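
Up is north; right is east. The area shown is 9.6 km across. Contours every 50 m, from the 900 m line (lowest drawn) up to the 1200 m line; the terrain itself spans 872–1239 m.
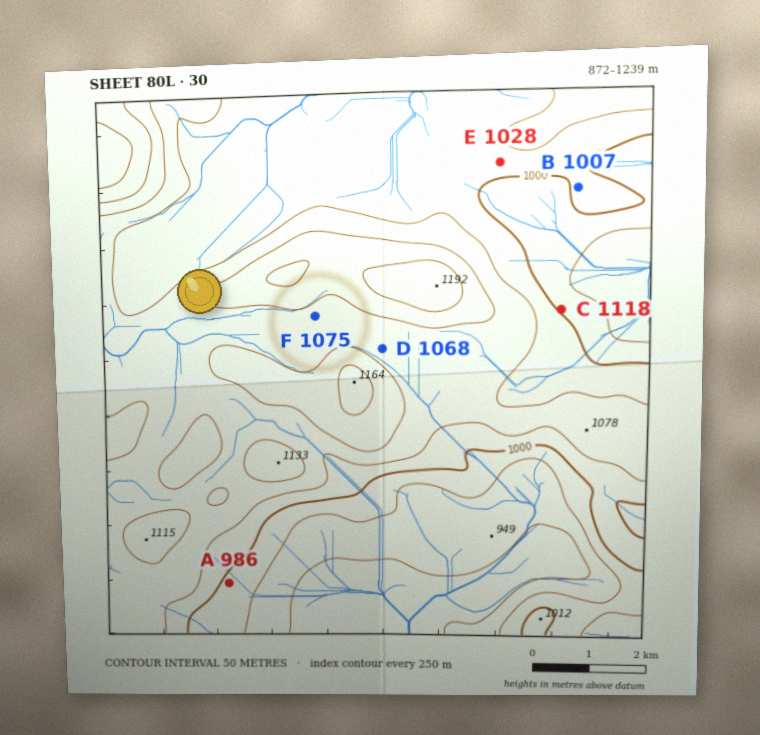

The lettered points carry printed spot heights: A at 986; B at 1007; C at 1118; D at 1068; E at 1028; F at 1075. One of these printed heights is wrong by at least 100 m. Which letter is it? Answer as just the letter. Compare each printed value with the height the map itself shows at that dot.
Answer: C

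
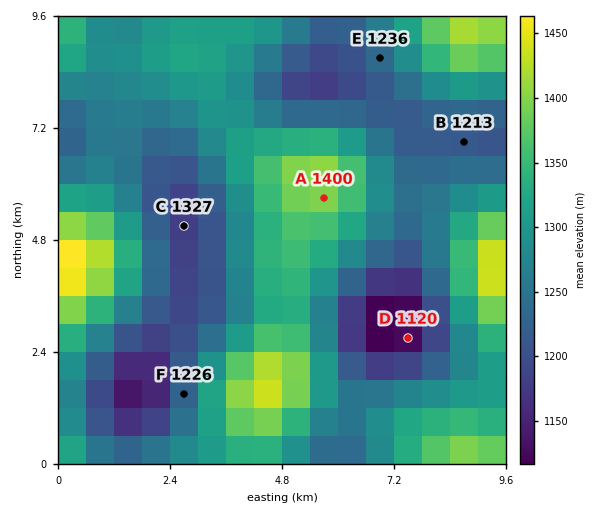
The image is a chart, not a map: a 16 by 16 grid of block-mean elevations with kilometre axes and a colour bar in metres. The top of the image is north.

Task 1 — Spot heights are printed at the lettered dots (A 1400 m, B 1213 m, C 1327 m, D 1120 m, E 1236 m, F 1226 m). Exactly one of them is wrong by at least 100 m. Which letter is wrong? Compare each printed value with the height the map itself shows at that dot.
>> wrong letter C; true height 1177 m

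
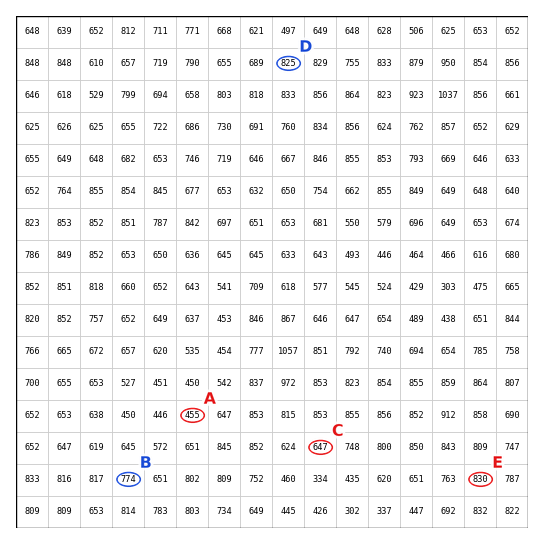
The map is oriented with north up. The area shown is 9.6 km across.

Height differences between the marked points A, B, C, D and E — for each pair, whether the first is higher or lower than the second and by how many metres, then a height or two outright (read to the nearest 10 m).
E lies higher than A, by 370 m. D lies higher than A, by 360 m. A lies lower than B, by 310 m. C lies higher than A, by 190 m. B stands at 770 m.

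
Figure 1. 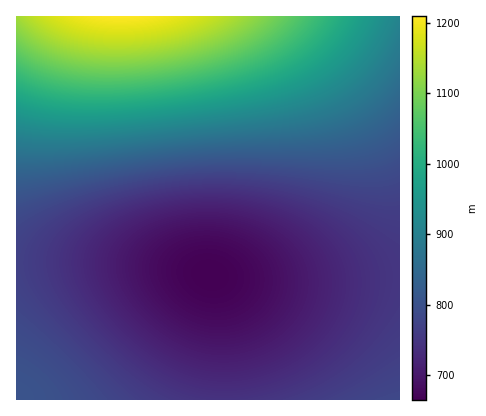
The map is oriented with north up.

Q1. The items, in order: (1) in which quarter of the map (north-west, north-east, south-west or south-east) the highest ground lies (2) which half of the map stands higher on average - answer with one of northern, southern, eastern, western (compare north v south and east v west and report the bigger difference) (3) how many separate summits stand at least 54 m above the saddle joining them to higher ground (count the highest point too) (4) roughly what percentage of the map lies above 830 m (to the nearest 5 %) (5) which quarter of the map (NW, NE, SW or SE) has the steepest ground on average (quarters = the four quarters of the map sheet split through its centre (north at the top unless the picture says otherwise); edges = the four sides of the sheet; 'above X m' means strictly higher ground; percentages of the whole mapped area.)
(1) The highest point lies in the north-west quarter of the map.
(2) Taken as a whole, the northern half is higher than the southern.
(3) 1 summit rises at least 54 m above its surroundings.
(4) About 35 % of the map lies above 830 m.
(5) The north-west quarter is the steepest part of the map.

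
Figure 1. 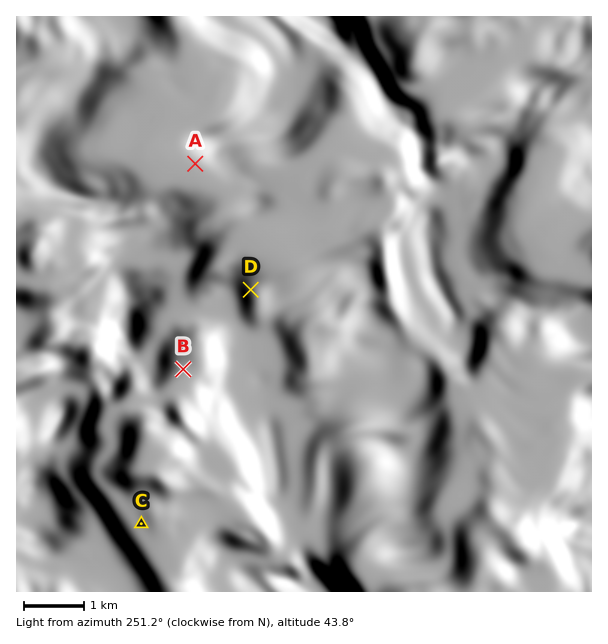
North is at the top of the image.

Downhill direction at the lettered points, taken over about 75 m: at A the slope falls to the SW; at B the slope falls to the SE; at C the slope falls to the NE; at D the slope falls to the E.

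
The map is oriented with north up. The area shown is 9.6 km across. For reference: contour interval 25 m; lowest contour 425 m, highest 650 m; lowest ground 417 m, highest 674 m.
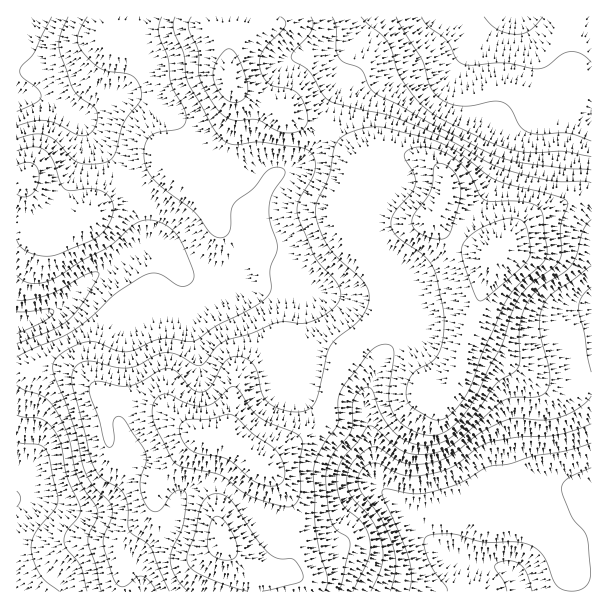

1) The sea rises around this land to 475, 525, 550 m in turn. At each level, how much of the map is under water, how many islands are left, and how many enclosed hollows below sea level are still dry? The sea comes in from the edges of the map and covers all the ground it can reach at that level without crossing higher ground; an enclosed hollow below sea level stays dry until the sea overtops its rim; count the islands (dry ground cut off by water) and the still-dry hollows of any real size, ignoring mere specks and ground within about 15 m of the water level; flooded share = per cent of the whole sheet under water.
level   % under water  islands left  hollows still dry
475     11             0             0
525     29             0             0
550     45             0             0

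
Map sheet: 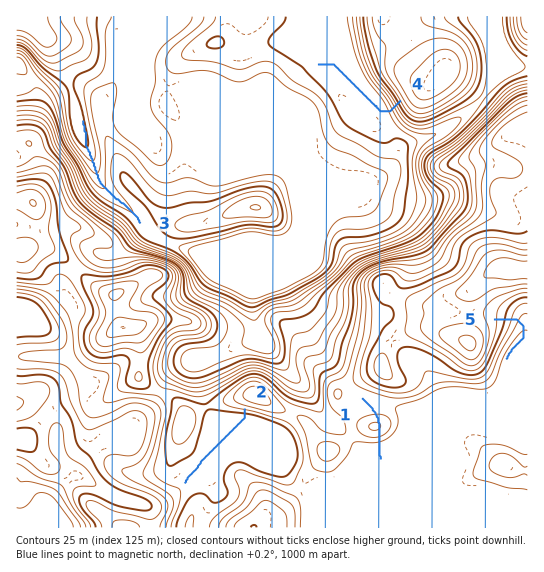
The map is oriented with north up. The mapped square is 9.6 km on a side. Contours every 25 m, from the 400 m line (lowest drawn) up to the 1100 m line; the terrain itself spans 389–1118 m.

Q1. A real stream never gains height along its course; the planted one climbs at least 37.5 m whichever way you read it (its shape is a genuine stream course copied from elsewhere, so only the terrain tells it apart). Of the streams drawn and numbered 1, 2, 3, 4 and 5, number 1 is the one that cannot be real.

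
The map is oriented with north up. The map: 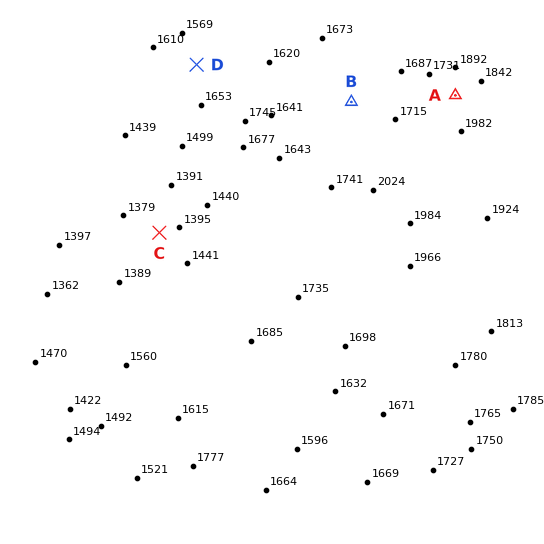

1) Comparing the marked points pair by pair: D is below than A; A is above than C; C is below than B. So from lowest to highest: C D B A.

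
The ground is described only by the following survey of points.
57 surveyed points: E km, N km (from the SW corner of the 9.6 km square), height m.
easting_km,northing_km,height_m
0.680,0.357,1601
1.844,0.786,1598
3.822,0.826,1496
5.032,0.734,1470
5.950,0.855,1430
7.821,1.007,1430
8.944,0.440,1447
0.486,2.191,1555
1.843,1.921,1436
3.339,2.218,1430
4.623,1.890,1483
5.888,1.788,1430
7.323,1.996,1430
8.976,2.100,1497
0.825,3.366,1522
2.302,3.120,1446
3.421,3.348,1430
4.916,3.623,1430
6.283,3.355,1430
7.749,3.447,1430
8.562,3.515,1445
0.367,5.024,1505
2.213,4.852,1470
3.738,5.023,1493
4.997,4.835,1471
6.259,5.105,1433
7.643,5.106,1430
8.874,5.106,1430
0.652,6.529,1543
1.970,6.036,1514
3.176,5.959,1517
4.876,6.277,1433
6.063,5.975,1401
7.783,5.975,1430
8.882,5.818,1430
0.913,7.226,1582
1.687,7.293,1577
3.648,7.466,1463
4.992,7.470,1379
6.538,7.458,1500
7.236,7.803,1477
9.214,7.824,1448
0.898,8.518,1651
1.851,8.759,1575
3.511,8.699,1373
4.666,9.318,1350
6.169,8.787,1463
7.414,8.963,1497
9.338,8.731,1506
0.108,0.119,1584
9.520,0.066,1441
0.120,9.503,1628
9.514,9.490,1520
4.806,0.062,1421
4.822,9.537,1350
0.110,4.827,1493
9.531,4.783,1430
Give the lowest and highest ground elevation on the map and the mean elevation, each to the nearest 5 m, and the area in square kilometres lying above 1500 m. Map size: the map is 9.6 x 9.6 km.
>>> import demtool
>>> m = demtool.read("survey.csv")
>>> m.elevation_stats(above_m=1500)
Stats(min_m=1350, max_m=1655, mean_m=1470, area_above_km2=23.5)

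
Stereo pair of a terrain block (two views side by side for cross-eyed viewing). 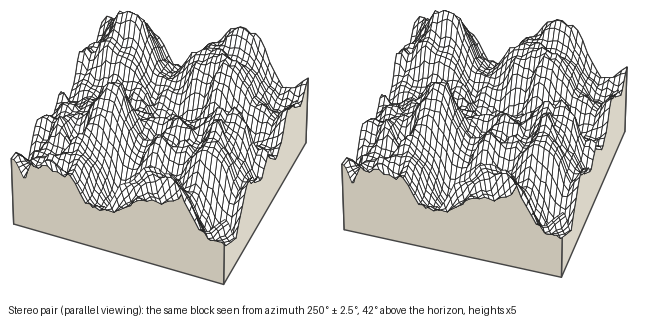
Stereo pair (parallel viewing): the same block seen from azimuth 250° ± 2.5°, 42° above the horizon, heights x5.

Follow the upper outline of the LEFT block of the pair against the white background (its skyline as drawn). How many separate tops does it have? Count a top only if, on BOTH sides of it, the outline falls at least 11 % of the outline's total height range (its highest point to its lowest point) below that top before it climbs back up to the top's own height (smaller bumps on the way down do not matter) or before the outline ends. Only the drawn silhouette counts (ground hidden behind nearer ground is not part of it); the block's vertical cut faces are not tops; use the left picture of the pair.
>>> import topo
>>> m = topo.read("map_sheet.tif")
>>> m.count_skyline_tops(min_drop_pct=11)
2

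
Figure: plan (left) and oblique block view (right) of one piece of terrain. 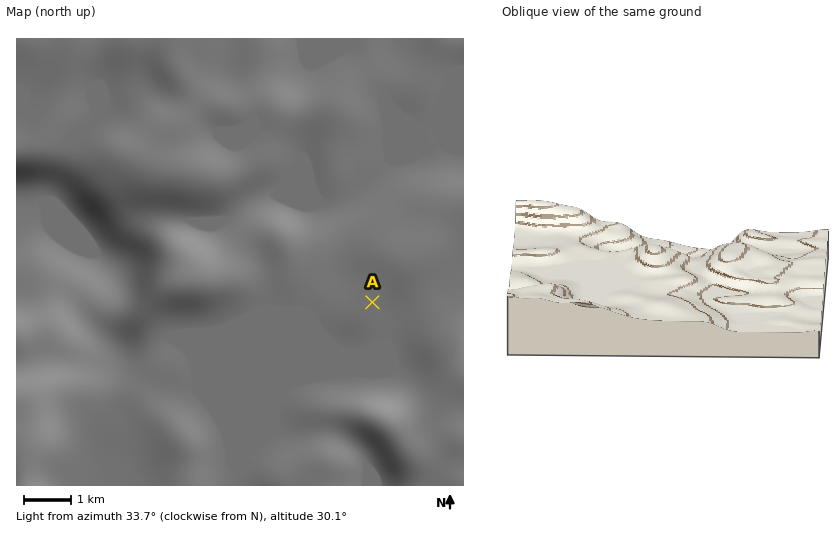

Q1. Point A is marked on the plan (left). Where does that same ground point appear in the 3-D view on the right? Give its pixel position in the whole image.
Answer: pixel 637 298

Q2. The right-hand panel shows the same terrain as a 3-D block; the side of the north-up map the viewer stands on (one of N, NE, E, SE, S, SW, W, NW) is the E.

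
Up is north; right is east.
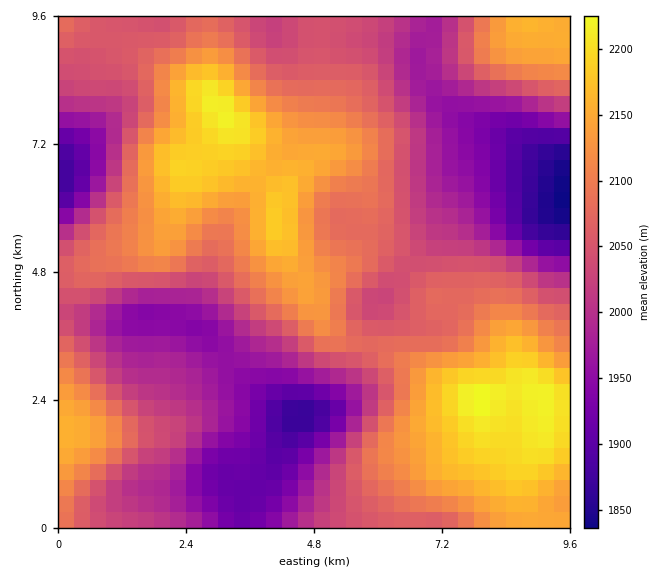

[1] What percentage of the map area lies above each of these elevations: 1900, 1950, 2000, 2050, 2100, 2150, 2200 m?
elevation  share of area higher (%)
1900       96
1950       87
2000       73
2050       55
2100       33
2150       16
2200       4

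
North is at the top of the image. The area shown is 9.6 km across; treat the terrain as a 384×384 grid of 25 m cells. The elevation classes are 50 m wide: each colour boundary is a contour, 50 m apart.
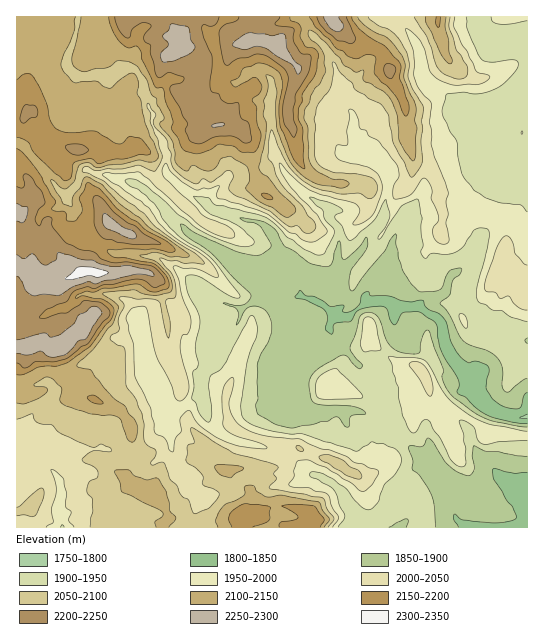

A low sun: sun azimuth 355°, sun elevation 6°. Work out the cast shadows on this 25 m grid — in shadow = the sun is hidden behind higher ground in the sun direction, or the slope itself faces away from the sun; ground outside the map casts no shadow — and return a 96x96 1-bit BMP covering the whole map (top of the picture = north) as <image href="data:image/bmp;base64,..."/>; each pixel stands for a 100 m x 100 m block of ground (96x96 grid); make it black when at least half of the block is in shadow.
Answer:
<image width="96" height="96" href="data:image/bmp;base64,Qk2+BAAAAAAAAD4AAAAoAAAAYAAAAGAAAAABAAEAAAAAAIAEAAATCwAAEwsAAAIAAAAAAAAA////AAAAAAD/8AAEAAcA//AAG/78AIAAAAYAf/AAGfzwwADgAAAEB/gAOAAJYAPwAAAAD/gAOAALAAfgAAAAH/gAODABAA/AAAAAH/wAfH8Agg+AH8AAP/4AfP8AgAwAD8GAf/4A/P8BwAAABwH///4A/f8B8GAAPwAP/54B/f8//wAB/AP//AcB//8//wAB8AAf+AMf+f9/8ADAQAAP4AAf8/9/+ATAAAAfAAA/w/8//84AAAB8AAB/g/9//+4AAADAAAB/h/9///YAAPgAAAD/B/9///YAAeAAAAPPBHz///gAA4AAAAYPDAD///AAAAAAfgwMDAD///AQAAAA//gMEB////A6AAAA//AEAH///8A/AAAB/+AEAP///wD/gAAB/8AAAf///AH7gAAA/wAAA////4f4wAAAAAAABw///9/4AAAAAAAALw/////8AAAAAAAYDwf////8IAAAAAA4H8H////8YAAAAEBwH+D////8GAAAAOAAP+D////8DBwAAfAAP+D////8BA4AAeAAP+Hwf//8Ag4AAAAAP8MAP//8Ag4AAAAAvx8AH//8QQB4AAAA/H8AD//8QYB8gAAB+P8AB//8AID/wAAB8P8AA//+OMD/8AAD4f8/wf/+fGD/+gAHwf8f8H/+/+H//wAfw/8f/f////P//8H/g/8f///////////+Afgf/////4////8/gdgf/////x////h/wMAP/////n////9/wEAAP//n/P////wB4AAAD/+P+f////gB8AAAAAAf+/////gB8AAAAAP/5/////wD+AAAAH//z/////4D+AAAAP/+H/////4D/AAAAP/4f/////6D/AAAAf/A///////n/gAAAf4B///////wDwAAAfAD///////wAwAAAMAH///8f/vwB4AYAAA////4//vwA4AYAAB////5//n4AAAeAAP////z//v4AAAfcAf////H//v4AAAA4B////8P//v4AAAB4D/7//wf//n4AAAB+P/z//Af//h4AAAD+f/n//g/8AB4AAAD//////g/AAP4AAAH//////x+AAf4AAAPv/////58AA/4AAAMP/////74Ag/wAAAYP//9///4B//gAAAwPgcf///xD//AAADmAAAf///xj//AAADsAAAe///xj/+QEADgAAA/P8Pzn/8QOADgAAA8H4Hz3/8QfADgAAAwAAGn3/8A/AAAAAB5gAOH//84/gAAAAB4AAOP///w/4AAAAB+AAeP//8B/8AAAAD+AA/P//8B/8AAAAD+AA/P//8B/+AAAAP4AA/P//8D//AAAAP4AP/v//4D//AAAAH/Af/v//4H//wADg//g//3///H+D4AH9+fw//3/8Pn4AcAA/8fwf/wf+BHwAAAAD8fwf/g/+APAAAAAB4H4f/Af+APAAAAAB+BwP+Af+AfAAAAAD/AAD4A/4AfAAAAAD7wAAAB/gA/AAAAAD4ACAAN/AB+AAAAADcACAAB/AB+ABwAACPgCACD4AD8wB4AAAHAAADDwAHAwAA="/>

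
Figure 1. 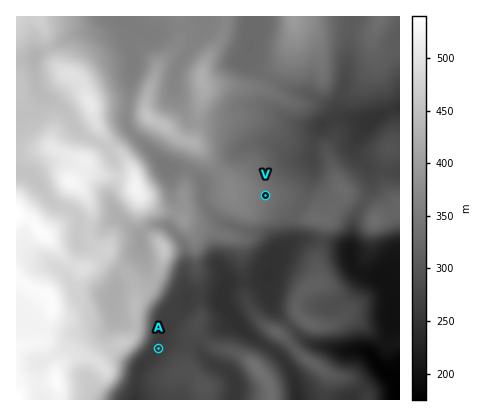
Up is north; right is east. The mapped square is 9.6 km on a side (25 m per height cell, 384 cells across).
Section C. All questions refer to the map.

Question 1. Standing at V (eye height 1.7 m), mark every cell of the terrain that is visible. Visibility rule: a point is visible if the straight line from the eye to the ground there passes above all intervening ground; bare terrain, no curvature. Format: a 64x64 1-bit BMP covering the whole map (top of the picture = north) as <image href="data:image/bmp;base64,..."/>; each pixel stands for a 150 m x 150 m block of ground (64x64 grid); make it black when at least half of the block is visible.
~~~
<image width="64" height="64" href="data:image/bmp;base64,Qk0+AgAAAAAAAD4AAAAoAAAAQAAAAEAAAAABAAEAAAAAAAACAAATCwAAEwsAAAIAAAAAAAAA////AAAAAAAAAAAAAAAAAAAAAAAAEAAAAQAAAAAwAAABAAAAACAAAAEBAAAAYAAAAQEAAADAAAAABgAAA8BAAAAMAAADAQAAAAAAAAACAAAAACAAAAIAAAAAAAAABAAAAAAAAAA8AAAAAAAAADx4AAAAAAAAAOAAAAAAAAAHgAEAAAAAAAcAgAAAAAAABgDAAAAAAAAHAOAAAAAAAAOAAAAAAAAAA/AAAAAAAAAD+AAAAAAAAAHwAAAAAAAAAfAAAAAAAAAA4AAAAABAAADgAAAAAMAAACAAAAAAgAAAAAAEAAAAAAAAAAAAAAAAAAAAAAAAAAABgDAAAAAAAAfwMAAABgAB//gZAAAHAAP//A8AAAcAAf/+AQAABwAB/v4AAAAOAAAcfgAAAAwAAAB8AAAADAAAADgAAAAIAAAAOAAAABAAAAB4AAAAIAAAAfAAAAAAB4AP8AcAAAAXgB/wDgAAAAGAf2AOAAAAAY/+GA4AAAAB//4cBgAEAAP///wGAAQAA/P//4YABAAD4H///wAEAAH4/j//AAQAAf/4P/8AAAAB/+A//wAAAAH4APP9AAAAAAAP8/0AAAAAAB/x/QAAAAAAH+H/AAAAAAA/4P8AAAAAAD/g+wAAAAAAP+D5AAAAAAAf4PgAAAAAAA/geAAAAAAAD8B8AAAAAAAOAHwAAAAAAAwAOA=="/>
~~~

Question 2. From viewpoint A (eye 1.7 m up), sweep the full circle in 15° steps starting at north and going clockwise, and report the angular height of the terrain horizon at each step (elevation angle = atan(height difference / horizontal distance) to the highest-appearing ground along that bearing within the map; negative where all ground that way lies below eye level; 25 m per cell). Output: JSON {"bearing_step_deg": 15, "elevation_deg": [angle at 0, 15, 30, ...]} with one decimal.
{"bearing_step_deg": 15, "elevation_deg": [5.3, 2.1, 1.4, 0.7, 1.2, 1.3, 1.6, 2.0, 2.4, 2.5, 2.4, 2.1, 1.7, 1.0, 0.1, 3.1, 8.6, 9.5, 13.0, 15.4, 15.6, 13.8, 10.3, 7.5]}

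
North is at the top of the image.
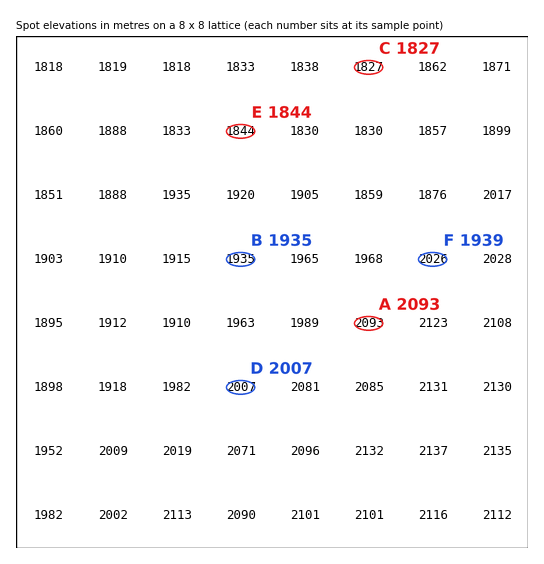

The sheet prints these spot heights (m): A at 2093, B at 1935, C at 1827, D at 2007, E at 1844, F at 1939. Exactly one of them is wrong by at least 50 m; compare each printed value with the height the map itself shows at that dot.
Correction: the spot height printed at F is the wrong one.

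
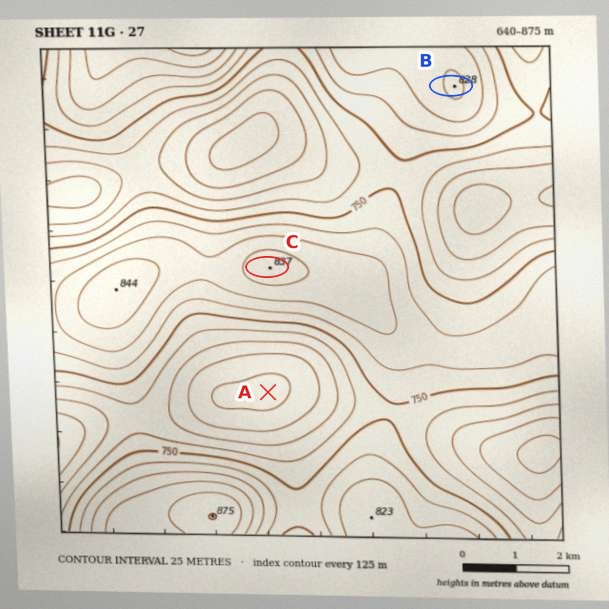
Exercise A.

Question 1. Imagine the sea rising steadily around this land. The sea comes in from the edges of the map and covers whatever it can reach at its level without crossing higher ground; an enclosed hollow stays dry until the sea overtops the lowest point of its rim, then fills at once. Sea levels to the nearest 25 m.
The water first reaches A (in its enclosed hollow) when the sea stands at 725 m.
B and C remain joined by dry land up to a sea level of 750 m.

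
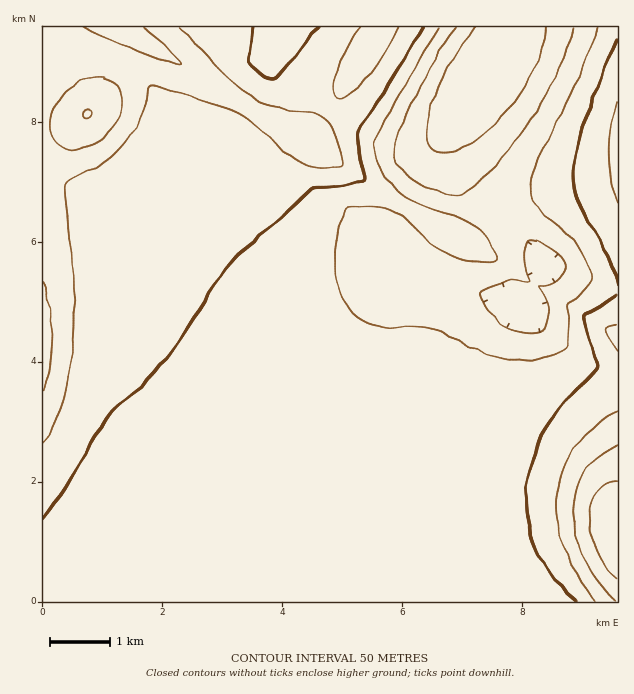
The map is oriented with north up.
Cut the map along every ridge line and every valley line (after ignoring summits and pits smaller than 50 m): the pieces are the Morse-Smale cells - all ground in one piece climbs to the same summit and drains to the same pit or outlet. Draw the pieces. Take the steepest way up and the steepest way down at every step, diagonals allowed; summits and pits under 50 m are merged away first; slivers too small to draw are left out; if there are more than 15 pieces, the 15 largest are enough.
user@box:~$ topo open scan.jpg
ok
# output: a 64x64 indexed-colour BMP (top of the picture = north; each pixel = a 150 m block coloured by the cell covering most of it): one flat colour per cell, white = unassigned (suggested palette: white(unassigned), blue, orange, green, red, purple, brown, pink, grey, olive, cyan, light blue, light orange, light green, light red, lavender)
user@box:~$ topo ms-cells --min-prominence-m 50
<image width="64" height="64" href="data:image/bmp;base64,Qk12CAAAAAAAAHYAAAAoAAAAQAAAAEAAAAABAAQAAAAAAAAIAAATCwAAEwsAABAAAAAAAAAA////ALR3HwAOf/8ALKAsACgn1gC9Z5QAS1aMAMJ34wB/f38AIr28AM++FwDox64AeLv/AIrfmACWmP8A1bDFABERERERERERERERERERERERETMzMzMzMzMzMzMzMzMzERERERERERERERERERERERERMzMzMzMzMzMzMzMzMzMREREREREREREREREREREREREzMzMzMzMzMzMzMzMzMxERERERERERERERERERERERETMzMzMzMzMzMzMzMzMzERERERERERERERERERERERERMzMzMzMzMzMzMzMzMzMREREREREREREREREREREREREzMzMzMzMzMzMzMzMzMxERERERERERERERERERERERETMzMzMzMzMzMzMzMzMzERERERERERERERERERERERERMzMzMzMzMzMzMzMzMzMREREREREREREREREREREREREzMzMzMzMzMzMzMzMzMxERERERERERERERERERERERETMzMzMzMzMzMzMzMzMzERERERERERERERERERERERERMzMzMzMzMzMzMzMzMzMREREREREREREREREREREREREzMzMzMzMzMzMzMzMzNBERERERERERERERERERERERETMzMzMzMzMzMzMzMzM0ERERERERERERERERERERERERMzMzMzMzMzMzMzMzM0QREREREREREREREREREREREREzMzMzMzMzMzMzMzM0RBERERERERERERERERERERERETMzMzMzMzMzMzMzM0REEREREREREREREREREREREREREzMzMzMzMzMzMzM0REQRERERERERERERERERERERERETMzMzMzMzMzMzNERERBERERERERERERERERERERERERMzMzMzMzMzMzREREREEREREREREREREREREREREREREzMzMzMzMzNEREREREQRERERERERERERERERERERERETMzMzMzM0RERERERERBERERERERERERERERERERERERMzMzMzNEREREREREREEREREREREREREREREREREREREzMzMzREREREREREREQRERERERERERERERERERERERETMzMzRERERERERERERBERERERERERERERERERERERERMzMzNEREREREREREREEREREREREREREREREREREREREzMzNEREREREREREREQRERERERERERERERERERERERETMzM0RERERERERERERBERERERERERERERERERERERERMzM0REREREREREREREERERERERERERERERERERERERETMzREREREREREREREQRERERERERERERERERERERERERMzNERERERERERERERBEREREREREREREREREREREREREzM0REREREREREREREERERERERERERERERERERERERETMzREREREREREREREQRERERERERERERERERERERERERMzNERERERERERERERBEREREREREREREREREiIiIhEREzM0REREREREREREREERERERERERERERERIiIiIiIhERMzNEREREREREREREQRERERERERERERESIiIiIiIiIREzM0RERERERERERHdxERERERERERERESIiIiIiIiIhETMzRERERERERER3d3EREREREREREREiIiIiIiIiIiIRMzM0RERERERHd3d3cREREREREREREiIiIiIiIiIiIiEzMzNERERERHd3d3dxERERERERERIiIiIiIiIiIiIiIRMzM0REREREd3d3d3ERERERERESIiIiIiIiIiIiIiIiMzMzMzRERHd3d3d3cREREREREiIiIiIiIiIiIiIiIiIzMzMzM0RHd3d3d3dxERERERIiIiIiIiIiIiIiIiIiIjMzMzMzNHd3d3d3d3ERERERIiIiIiIiIiIiIiIiIiIiIzMzMzM1d3d3d3d3cRERESIiIiIiIiIiIiIiIiIiIiIjMzMzNVVVd3d3d3dxEREiIiIiIiIiIiIiIiIiIiIiIiIzMzM1VVVVV3d3d3EiIiIiIiIiIiIiIiIiIiIiIiIiIiMzM1VVVVVVVVVXciIiIiIiIiIiIiIiIiIiIiIiIiIiIzM1VVVVVVVVVVVSIiIiIiIiIiIiIiIiIiIiIiIiIiIiMzVVVVVVVVVVVVIiIiIiIiIiIiIiIiIiIiIiIiIiIiIzVVVVVVVVVVVVUiIiIiIiIiIiIiIiIiIiIiIiIiIiIiNVVVVVVVVVVVVSIiIiIiIiIiIiKCIiIiJiIiIiIiIiI1VVVVVVVVVVVVIiIiIiIiIiIiKIIiIiZmIiIiIiIiIiVVVVVVVVVVVVUiIiIiIiIiIiiIiCImZmZiIiIiIiIiIlVVVVVVVVVVVSIiIiIiIiIoiIiIgmZmZmYiIiIiIiIiVVVVVVVVVVVVIiIiIiIiIoiIiIiWZmZmZiIiIiIiIiIlVVVVVVVVVVUiIiIiIiIoiIiIiZlmZmZmYiIiIiIiIiJVVVVVVVVVVSIiIiIiIoiIiImZmWZmZmZmIiIiIiIiIlVVVVVVVVVVIiIiIiKIiIiJmZmZlmZmZmYiIiIiIiIiJVVVVVVVVVUiIiIiKIiIiJmZmZmWZmZmZmIiIiIiIiIiVVVVVVVVVSKCIiiIiIiZmZmZmZZmZmZmZiIiIiIiIiJVVVVVVVVVIoiIiIiIiZmZmZmZmWZmZmZmIiIiIiIiIiVVVVVVVVUoiIiIiImZmZmZmZmZZmZmZmZiIiIiIiIiIlVVVVVVVSiIiIiJmZmZmZmZmZmWZmZmZmIiIiIiIiIiVVVVVVVV"/>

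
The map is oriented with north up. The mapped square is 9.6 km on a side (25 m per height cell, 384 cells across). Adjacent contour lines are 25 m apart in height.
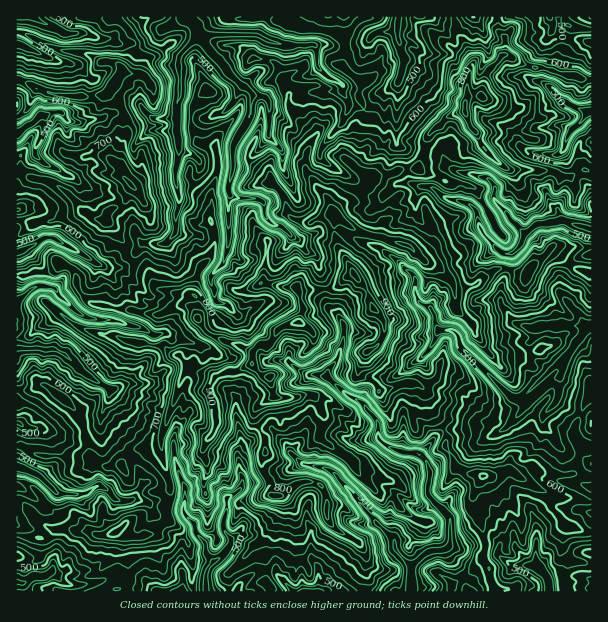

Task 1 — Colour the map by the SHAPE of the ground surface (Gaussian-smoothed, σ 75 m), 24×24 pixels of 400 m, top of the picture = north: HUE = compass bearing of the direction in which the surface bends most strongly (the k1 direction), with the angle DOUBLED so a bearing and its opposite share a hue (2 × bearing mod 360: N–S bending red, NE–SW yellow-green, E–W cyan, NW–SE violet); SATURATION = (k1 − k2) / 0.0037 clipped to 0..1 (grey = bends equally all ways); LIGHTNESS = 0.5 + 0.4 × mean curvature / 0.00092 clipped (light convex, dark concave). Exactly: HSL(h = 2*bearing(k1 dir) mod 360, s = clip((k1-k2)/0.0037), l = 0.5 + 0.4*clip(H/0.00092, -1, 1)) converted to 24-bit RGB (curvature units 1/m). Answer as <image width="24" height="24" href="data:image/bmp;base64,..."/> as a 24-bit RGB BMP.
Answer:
<image width="24" height="24" href="data:image/bmp;base64,Qk32BgAAAAAAADYAAAAoAAAAGAAAABgAAAABABgAAAAAAMAGAAATCwAAEwsAAAAAAAAAAAAAN2IiXHwog1pEl5dcrZ19aDRJLpQ3J8xt44jkRIaXw8Z9mTSDKn4mcnhDxb93Ur2RFxtYvevWvXrUmM6TdbvRxmLKrSZVkHljwHCHPWqIg4tgi4RYfnlPc4NYSz2IauLHBDMb5q7Ahll6kqR9ZT9pdGpa3fPYKiNre0ISLVEPOBst6+WvbyY7LRVJr8WKdaNHiYHBlorHl6jIqKfc08zon53NtOHTTgBHBPvFNm0gtH91kKV5bCp6uPnSnNpMLAce1cWIwenwPRZmwtaXW06DJi6Vy86rpKzQmMGxVKS5dU+31MmCWkUYijVK59g18ACWAFZs76Tv2KaBdch8Jc3WyvLcMwAorOvGhPepMwAbQM2Wqql/e6J/Yzh1g76DpVdV2tlTLAcTuqQxKy4FrNSQPGV78ip9/+EzsEUmBSou1PS7vZvs0Pr7MwAevvbQn7LR29+0VACpKM+31bred2OqjsTFY3uknXhbxR1Ae8DUmpm3ipbMx5W+g2+mKwCC8fPYxNOfBgYt6/TXLgUKMxEAifru2/DsLm+ZOgUDETN6ieSiXmSWzp3Bi3Oja1aAr4Zro0o6XDYylqlYRWN6fnqMsHeeJAh9zN2g6MO7DR9C3dBKNEV8ntOYiaM9YXoYYgAjk67gG8ppk4pYOVs2PHE5o2pqiU2LisCKe19NdI19tNzBM2qKkmaUZV+J3H6VGzwq9vLVQyebuWNvYqhpYbKEvOHpMwAsrfCDSUKHm7eUbWSEcJN2R4aRr19WPWZ5yIaBmILO0eznaIqqUg4iKT4bYGc7yYd/VH611n1qL0BH3vDNG+HmVOLWMwAXP+yikuXPqrTcy52xXoifW4rUjy0SJ19BOkR+1cOvQcRtoF1JKQoWm45nrpR7MIBlV8+HaLmyvTRM6obEiecUmwRRVWshC0Rq9OLXP5tACCsP8KOrOnTcNQAVv+nZqmGvJlJFcL5vpSIjSSobbK3A1ub11+b0hhHsfogteDgjhe3jW4fP+NPnJi+B6/XWAxkw3bdo6LOlaLiNAGAQMwAe1PfUWGaISV2X1ZnNLGtmSyhz0/jypACPhnQAtT4DfJPYVle+1/TaNx5pJyQPPIs88qassq5SJQgrx9y51PLiqabcLwEz0frlwrmdQhQqZnEzO5VGlT43ATYUMxMAlfKlkK7Dek99l39gd6m25um/QgRnyLLqM2zV0fbPdjC1mVW4re2qlHBXMAMrKbhf0+mdr1o9Pit72OXOKh1DtaZm17D21dX2nPHlKgkRYpFLl8KmWUFn5KuXAjEsZj0ugc43pcuPWBtZt9epxKPPqEJeSgZP1/PjUJdeT7PgPV3v9dbhNzWJnd7HFTUFQEoCLAgHibR/ardzcGghFD84m3pOABbGvG+K2PPcMAMUaVElrNR2iTJEdk/h1u7xnnJ5e7anTgVAEsEAGp9y6NrxcXLVzobcl3/bm6/IxtHgekCByuO9Cx1L2bu6ADe71fbWPQArZ7fxnYvVqNeoQGd5p4xgbDxLpcGL2Y6gAK/nUAAoQ4kNMS0Cb2IEWoJKaa6basSwYUE5uWR8yujIDwopo8J+cQDJ4UcAAJsLbRmyicl5uIKfo2B6RoBATok5dDMbkhkPJf/qzyR3ztmwJBdm5smPoeHWhA0oajomco6otuHGwpuSCAwrpcxg/5w8Gm6Y5vLZRA1pZ9NjdSQslc3EppDLzX/YccLKkzwhLwQOz/znnpzlm6vr0KPX3Qzfzc7xfYTNl6zDuplSvsmNFAwx0Ktg6+d9AMTvih8KLsqppdQZt+LYlVx9SD5rqkBanGNNeTp80PvVRigillsbBS4c682aN4sBPnwKMg0LcHo21dSkcjciCAcsvOCB3WJdAEtU1wjHmsFs3r60GFxWn49tSU5zWXqI78HlhcHuxpopi05uSqVNy2vYBZFh7FqEeaH1u+b2qp7XurhP44xbBhct68vGd9S9TRR+TRMSttqkaY1bdTWDssFfM25tfl+MMTxP9OHRsbbljKPSnaXKLAcSg0AbyOftglF9VTQshFYu0bzkv+rJGQozveqyciRYixxOdtrIns6thCWct1stuaPTRaS5NlhuQEZv7fXW2U9HRC8awQ+cj7Dz1+T0SycSLvXqhrDlbtXCmFQ3xa5scye5XcwsZy+R2vHvJ7HYPjMNTgoOzc2JNmlp0YCPPihWXKFTQcJSoiiw+PbTLVJug1NFaGQxYOLmUhEWhG8VvMM/itCUhD9lW6VAcz12vHk5m2wVbi27uszfiLLSiqvDyFmaHIFQXIqxrHZMfsN0aCZr6OSRYVGcayaIz8R0"/>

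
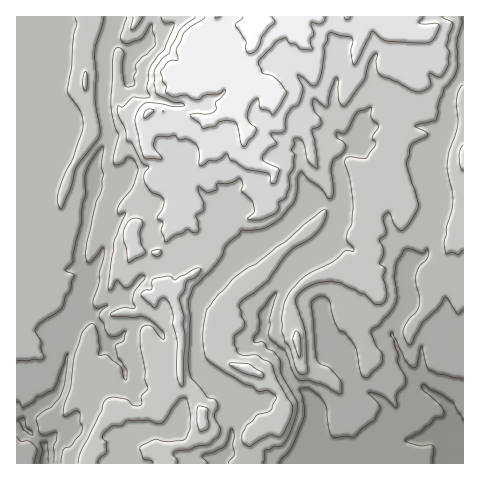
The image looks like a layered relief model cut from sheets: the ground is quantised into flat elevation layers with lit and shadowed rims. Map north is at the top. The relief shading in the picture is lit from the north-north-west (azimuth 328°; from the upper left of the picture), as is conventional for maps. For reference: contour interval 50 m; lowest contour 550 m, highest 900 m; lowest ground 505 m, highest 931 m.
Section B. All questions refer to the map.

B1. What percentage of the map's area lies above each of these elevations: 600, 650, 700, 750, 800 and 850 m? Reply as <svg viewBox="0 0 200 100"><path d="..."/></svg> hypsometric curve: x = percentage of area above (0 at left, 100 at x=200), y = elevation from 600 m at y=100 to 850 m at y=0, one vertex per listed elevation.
<svg viewBox="0 0 200 100"><path d="M187 100l-24-20-69-20-50-20-21-20-12-20"/></svg>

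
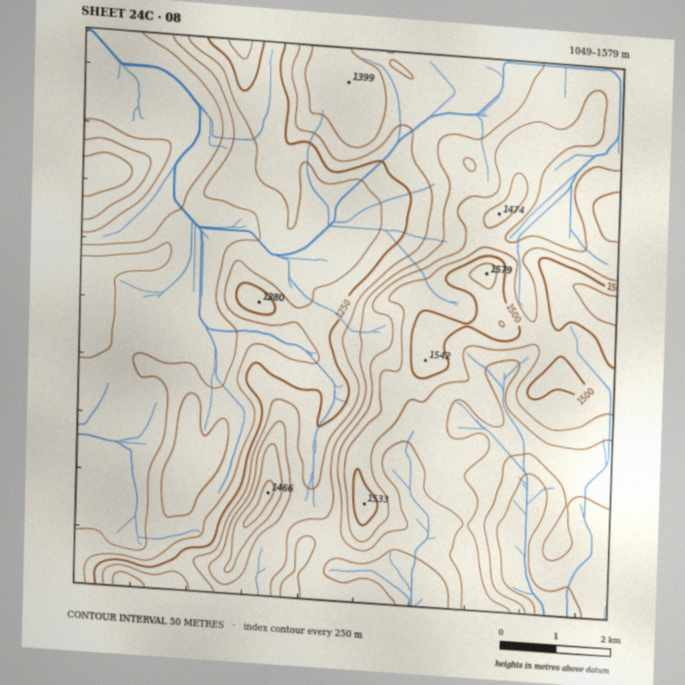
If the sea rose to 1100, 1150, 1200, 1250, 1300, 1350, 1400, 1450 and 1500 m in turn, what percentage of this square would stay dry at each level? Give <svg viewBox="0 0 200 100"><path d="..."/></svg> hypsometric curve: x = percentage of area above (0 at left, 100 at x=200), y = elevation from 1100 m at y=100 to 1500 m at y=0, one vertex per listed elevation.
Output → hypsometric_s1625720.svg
<svg viewBox="0 0 200 100"><path d="M189 100l-24-12-25-13-19-13-14-12-27-12-34-13-23-13-15-12"/></svg>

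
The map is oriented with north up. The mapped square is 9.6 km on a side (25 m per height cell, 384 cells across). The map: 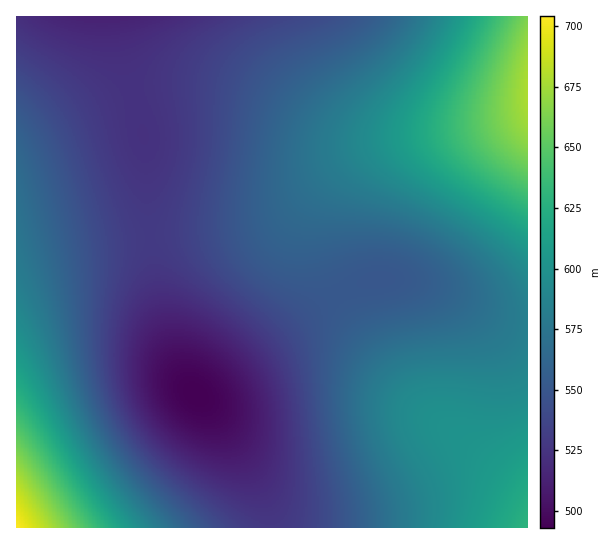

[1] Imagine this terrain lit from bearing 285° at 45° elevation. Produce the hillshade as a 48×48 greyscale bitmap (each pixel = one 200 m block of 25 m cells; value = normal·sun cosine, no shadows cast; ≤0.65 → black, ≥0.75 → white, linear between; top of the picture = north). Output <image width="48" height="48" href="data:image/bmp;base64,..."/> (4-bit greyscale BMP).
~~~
<image width="48" height="48" href="data:image/bmp;base64,Qk32BAAAAAAAAHYAAAAoAAAAMAAAADAAAAABAAQAAAAAAIAEAAATCwAAEwsAABAAAAAAAAAAAAAAABEREQAiIiIAMzMzAERERABVVVUAZmZmAHd3dwCIiIgAmZmZAKqqqgC7u7sAzMzMAN3d3QDu7u4A////AFVURERERVVWZnd4iZqqu7u7u7u7u7u7u1VERERERVVmZ3eImZqru7u7u7u7u7u7u1VERERERVVmd3iImaqru7u7u7u6qqq7u1VERERERVZmd4iJmqq7u7u7u7qqqqqru1RERERERVZneIiZqqu7u7u7u6qqqqqqu1REQzRERVZneImZqru7u7u7u6qqqqqqqlREMzNERVZ3iJmaq7u8zMy7u6qpmZmqqlREMzNERWZ3iJmqq7vMzMy7u6qZmZmaqlREMzM0RWZ3iZmqu7zMzMzLu6qZmZmZqlREMzM0RWZ4iZqqu7zMzMzLu6qZmZmZqlVEMzM0RWZ4iZqru8zMzMzLu6qZmZmZmlVEMzM0RWZ4iZqru8zMzMzLu6qZmZmZmVVEMzM0RWZ4iZqru8zMzMzLu6qZmZmZmVVEMzM0RWd4iZqru7zMzMy7u6qZmZmZmVVEQzNEVWd4iZqqu7u8zMu7uqqZmZmZmmVUREREVWd4iZqqu7u7u7u7uqqpmZmZqmVUREREVWd4mZqqq7u7u7u7qqqpmZmaqmZVRERFVmeImZqqqqqqqqqqqqqqqqqqqmZVRERVVneImZqqqqqqqqqqqqqqqqqqqmZVVVVVZneImZqqqqqqqqqqqqqqqqqqqmZlVVVVZniJmZqqqpmZmZmZmqqqqqqqqmZlVVVWZ3iJmZqqqZmZmZmZmZqqqqqqqmZmVVZmZ4iZmaqqmZmYiIiZmZqqqqqqu3ZmZmZmd4iZmqqqmZmIiIiImZmqqqqqu3ZmZmZneImZqqqqmZmIiIiIiZmaqqqqqnZmZmZ3eImZqqqqqZmIiIiIiZmaqqqqqnZmZmZ3eImaqqqqqZmIiIiIiZmaqqqqqnZmZmd3iJmaqqqqqZmYiIiIiZmaqqqqqmZmZmd3iJmqqqqqqpmYiIiIiZmaqqqqqmZmZmd3iJmqqquqqqmZmIiImZmaqqqqqmZmZnd3iJmqqru6qqmZmZmZmZmqqqqqqmZmZnd3iJmqqru7qqqpmZmZmZqqqqqqqmZmZnd3iJmqq7u7uqqqmZmZmqqqqqqqqmZmZ3d4iJmqq7u7u6qqqqqqqqqqqqqqqmZmZ3d4iJmqqru7u7qqqqqqqqqqqqqqqndnd3d4iJmqqru7u7uqqqqqq7u7u7uqqnd3d3d4iJmqqru7u7u7u7u7u7u7u7u7qnd3d3eIiJmaqqu7u7u7u7u7u7u8y7u7und3d3eIiJmaqqq7u7u7u7u7u8zMzMy7u3d3d4iIiZmaqqqru7u7u7u7vMzMzMzMu3d3eIiIiZmaqqqqqqqru7u7zMzMzMzMzHeIiIiImZmaqqqqqqqqu7u7zMzd3d3MzIiIiIiJmZmaqqqqqqqqq7u7zMzd3d3dzIiIiIiZmZmqqqqqqqqqqru7zM3d3d3d3YiIiImZmZmqqqqqqqqqqqu7zM3d3d3d3YiIiJmZmZqqqqqqqqqqqqu7vM3d3d3d3YiIiZmZmZqqqqqqqqqqqqu7vMzd3e7u3YiIiZmZmaqqqqqqqqqqqqq7vMzd3e7u3Q=="/>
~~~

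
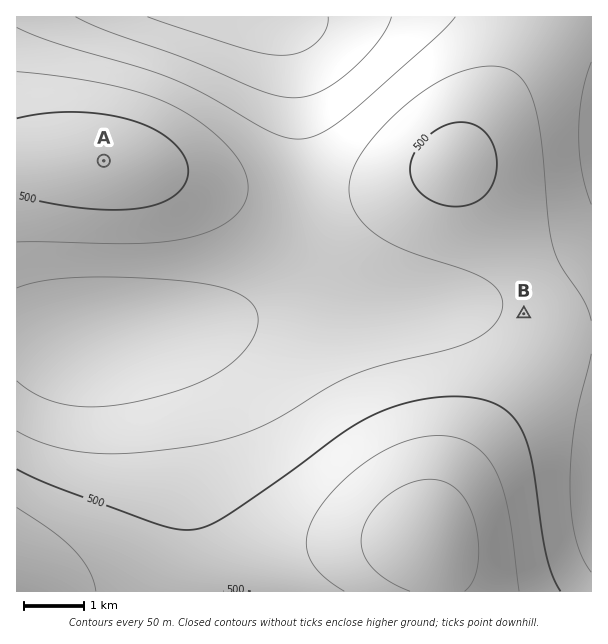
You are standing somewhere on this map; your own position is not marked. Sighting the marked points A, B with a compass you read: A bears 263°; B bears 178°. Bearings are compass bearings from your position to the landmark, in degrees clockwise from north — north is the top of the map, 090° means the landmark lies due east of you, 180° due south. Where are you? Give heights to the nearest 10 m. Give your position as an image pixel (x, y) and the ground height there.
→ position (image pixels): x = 517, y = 110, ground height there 470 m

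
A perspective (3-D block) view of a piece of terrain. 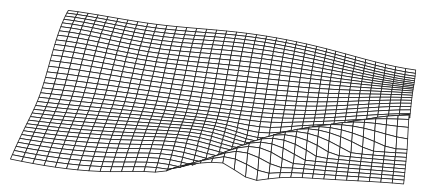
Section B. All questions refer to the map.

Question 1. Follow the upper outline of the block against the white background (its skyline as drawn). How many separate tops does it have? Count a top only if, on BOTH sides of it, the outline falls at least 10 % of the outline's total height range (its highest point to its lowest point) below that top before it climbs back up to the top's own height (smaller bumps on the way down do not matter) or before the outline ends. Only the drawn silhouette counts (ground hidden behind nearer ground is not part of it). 3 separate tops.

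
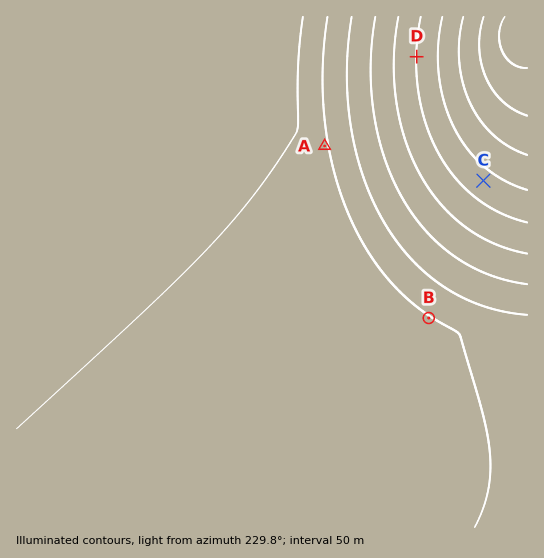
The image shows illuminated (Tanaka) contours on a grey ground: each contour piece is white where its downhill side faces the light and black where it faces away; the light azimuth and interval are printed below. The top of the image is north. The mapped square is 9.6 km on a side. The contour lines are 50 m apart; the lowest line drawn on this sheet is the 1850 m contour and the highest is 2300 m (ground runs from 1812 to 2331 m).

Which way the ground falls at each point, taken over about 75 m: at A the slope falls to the W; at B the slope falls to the SW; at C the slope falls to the SW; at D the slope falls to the W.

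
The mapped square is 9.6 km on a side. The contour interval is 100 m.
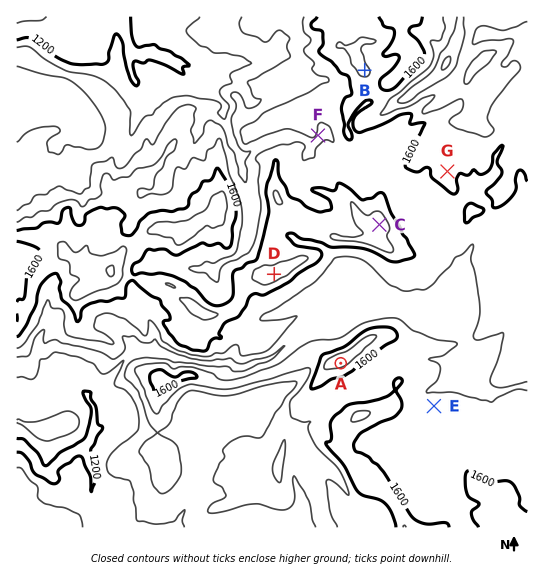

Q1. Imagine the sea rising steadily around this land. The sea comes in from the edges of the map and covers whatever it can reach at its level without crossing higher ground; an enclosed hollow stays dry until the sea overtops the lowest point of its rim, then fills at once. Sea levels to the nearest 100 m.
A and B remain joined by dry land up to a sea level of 1500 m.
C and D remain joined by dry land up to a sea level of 1600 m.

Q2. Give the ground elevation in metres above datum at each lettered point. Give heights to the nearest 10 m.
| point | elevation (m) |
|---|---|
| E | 1530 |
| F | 1490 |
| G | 1610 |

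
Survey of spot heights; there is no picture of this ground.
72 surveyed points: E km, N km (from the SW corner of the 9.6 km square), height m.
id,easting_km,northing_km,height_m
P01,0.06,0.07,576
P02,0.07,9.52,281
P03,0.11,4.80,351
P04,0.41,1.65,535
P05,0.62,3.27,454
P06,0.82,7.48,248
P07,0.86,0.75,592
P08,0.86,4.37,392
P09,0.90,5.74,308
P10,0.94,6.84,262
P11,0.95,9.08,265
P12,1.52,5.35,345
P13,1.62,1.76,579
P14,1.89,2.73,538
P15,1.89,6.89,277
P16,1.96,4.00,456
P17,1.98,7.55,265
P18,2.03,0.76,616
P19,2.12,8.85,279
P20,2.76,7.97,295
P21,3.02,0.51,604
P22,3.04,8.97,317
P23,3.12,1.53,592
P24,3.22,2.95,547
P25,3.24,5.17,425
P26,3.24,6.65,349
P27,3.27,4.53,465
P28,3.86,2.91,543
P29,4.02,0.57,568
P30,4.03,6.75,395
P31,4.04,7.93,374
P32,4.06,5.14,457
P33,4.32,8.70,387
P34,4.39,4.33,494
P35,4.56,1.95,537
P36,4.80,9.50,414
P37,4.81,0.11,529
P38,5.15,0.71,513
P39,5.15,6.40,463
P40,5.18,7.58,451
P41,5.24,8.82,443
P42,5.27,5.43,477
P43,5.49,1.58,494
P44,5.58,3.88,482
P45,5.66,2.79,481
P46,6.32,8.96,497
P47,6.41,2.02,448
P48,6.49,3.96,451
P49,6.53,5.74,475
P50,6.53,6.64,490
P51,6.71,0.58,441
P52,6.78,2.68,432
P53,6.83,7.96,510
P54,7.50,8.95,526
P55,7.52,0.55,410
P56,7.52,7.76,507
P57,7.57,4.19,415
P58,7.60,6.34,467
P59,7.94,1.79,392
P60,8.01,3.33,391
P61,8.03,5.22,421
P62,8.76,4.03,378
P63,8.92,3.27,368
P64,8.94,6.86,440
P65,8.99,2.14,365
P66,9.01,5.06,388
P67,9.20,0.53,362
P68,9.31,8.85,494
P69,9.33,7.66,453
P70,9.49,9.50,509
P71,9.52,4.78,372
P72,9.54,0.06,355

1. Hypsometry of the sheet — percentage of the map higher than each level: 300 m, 90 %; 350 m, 84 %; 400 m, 68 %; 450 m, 50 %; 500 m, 25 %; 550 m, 11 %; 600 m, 3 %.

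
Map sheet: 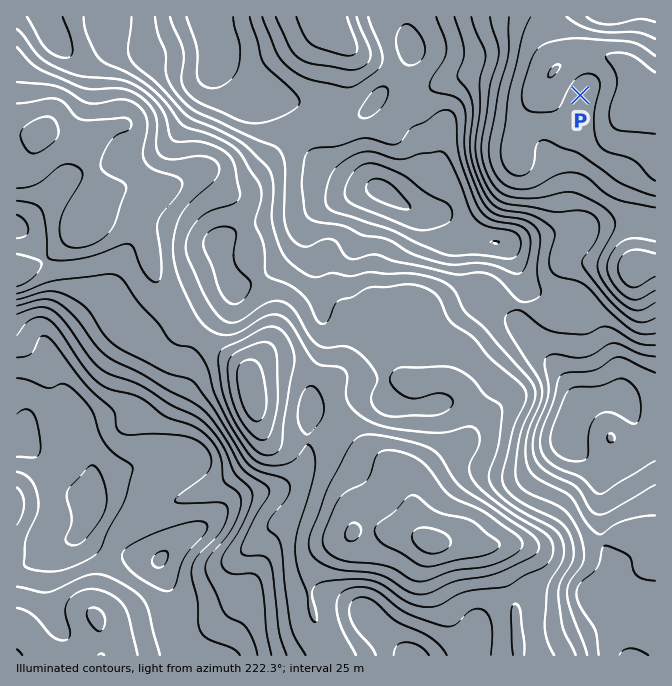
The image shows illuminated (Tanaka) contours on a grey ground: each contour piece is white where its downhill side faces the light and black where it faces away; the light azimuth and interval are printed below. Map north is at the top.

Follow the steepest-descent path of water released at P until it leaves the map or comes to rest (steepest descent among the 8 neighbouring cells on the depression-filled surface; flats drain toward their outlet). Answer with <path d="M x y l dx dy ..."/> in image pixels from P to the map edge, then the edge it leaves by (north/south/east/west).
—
<path d="M580 95l-18-18 0-4 18-18 25 0 2 2 3 0 10 5 15 15 7 13 0 3 5 0 3 2 5 5"/>
exit: east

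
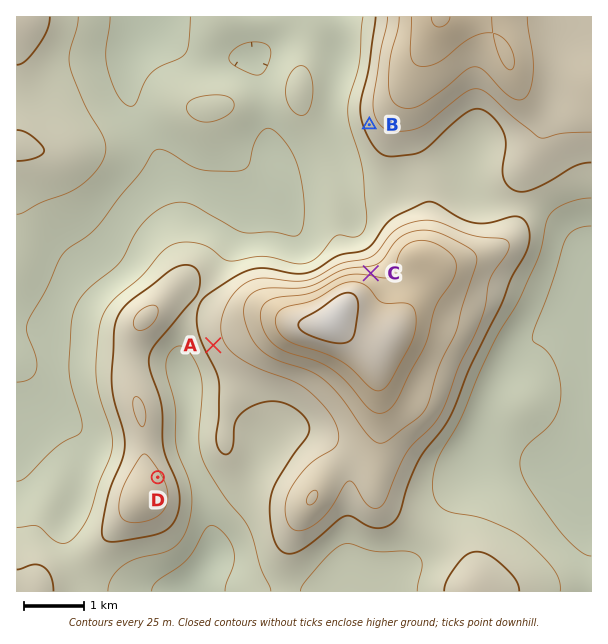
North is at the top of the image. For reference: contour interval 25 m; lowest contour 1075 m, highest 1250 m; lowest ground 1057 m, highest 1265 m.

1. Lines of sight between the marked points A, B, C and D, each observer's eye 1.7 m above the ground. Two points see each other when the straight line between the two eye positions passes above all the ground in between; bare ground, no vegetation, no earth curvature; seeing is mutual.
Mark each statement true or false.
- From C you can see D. false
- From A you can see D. true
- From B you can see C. true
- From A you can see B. false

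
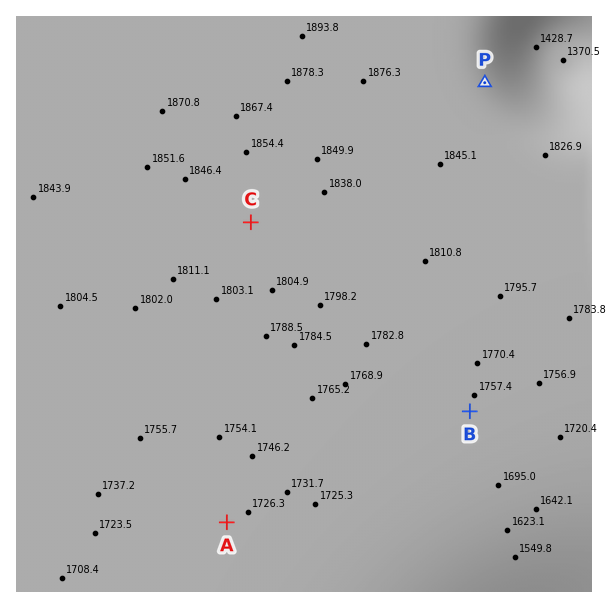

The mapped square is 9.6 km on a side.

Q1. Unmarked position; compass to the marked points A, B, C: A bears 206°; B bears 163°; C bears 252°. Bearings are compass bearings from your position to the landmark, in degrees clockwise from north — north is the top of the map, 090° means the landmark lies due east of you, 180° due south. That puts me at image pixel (397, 174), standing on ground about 1840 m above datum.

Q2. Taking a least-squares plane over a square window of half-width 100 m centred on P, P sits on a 13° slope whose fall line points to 75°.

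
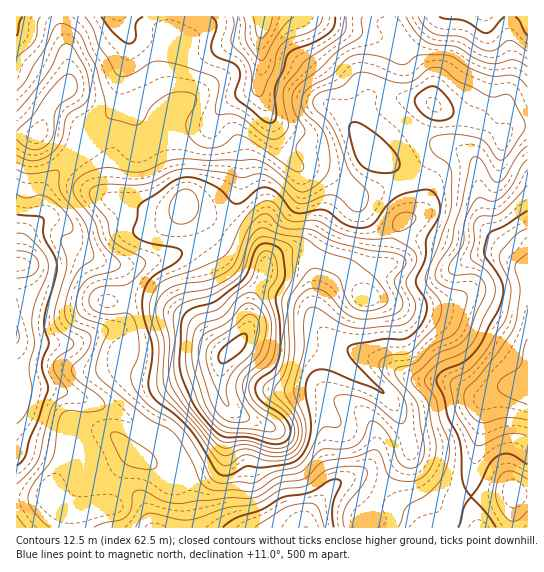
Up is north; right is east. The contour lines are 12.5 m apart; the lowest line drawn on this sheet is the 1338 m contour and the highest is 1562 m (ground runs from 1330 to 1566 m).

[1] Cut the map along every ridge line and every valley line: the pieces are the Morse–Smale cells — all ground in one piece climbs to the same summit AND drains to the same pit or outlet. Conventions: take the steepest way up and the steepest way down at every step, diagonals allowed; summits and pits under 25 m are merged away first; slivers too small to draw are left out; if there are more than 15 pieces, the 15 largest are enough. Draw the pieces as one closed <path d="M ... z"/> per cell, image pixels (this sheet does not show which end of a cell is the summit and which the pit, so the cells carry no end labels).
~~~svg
<path d="M387 96l-13 0-9 6-6 12-3 15 12 24 25 12 10 12 5 13 1 24-10 11-4 8-7 30-11 5-8 6-4 11 0 10-22-30-42-14-16 1-15 7-3 3-2 11-13 25-3 28-8 13 6 0 27 8 31 0 12 2 61 39 15 15 11 23 7 25-34 44-9 20-5 4 0 9 164 0 1-402-15 1-11 10-11-10-14-8-34-8-16-10z"/><path d="M389 16l-268 0-1 5 8 14 1 11-8 29-1 26-10 14-23 19-18 27 11 10 8 14 15 12 38 12 24 4 13-2 7-6 5 6 19 8 17 13 28 12 9 9 3 12 4-6 11-6 9-2 16 1 21 9 16 4 22 30 0-10 4-11 8-6 9-3 3-4 6-28 4-8 10-11 0-17-4-15-5-9-11-10-18-7-6-7-9-20 3-15 6-12 9-6 58 6 0-16-4-11-21-25-11-20-5-5z"/><path d="M69 160l-24 26-4 13 2 16-16 18-4 9-2 17-5 6 1 263 54-1 1-16-10-3-11-11 0-7 18-35 3-29 33 5 12 6 13 15 5 3 17-25 8-19 13-15 10-7 34-12 6-18 18-18 7-11 3-28 14-29 0-15-2-5-13-12-24-9-17-13-19-8-5-6-7 6-13 2-24-4-38-12-15-12-8-14z"/><path d="M247 339l-5 1-13 12-8 11 0 27 11 23-11 49-7 7-8 4-25 10-11 0-20-20-17-8-18 27-6 21-3 4-33 4-2 4 0 13 292-1 0-8 5-4 9-20 34-44-7-25-11-23-15-15-61-39-12-2-31 0z"/><path d="M119 16l-103 1 1 119 13 0 8-3 31 27 18-26 29-25 4-8 1-26 8-29-1-11z"/><path d="M527 16l-137 0-1 6 20 32 19 21 4 11 1 19 22 10 22 4 14 8 11 10 11-10 15-2z"/><path d="M219 372l-2 5-34 12-10 7-13 15-8 19-16 24 14 9 20 20 11 0 25-10 8-4 10-12 1-18 7-26-9-18z"/><path d="M75 425l-2 0-2 5-2 25-18 35 0 7 11 11 8 3 36-4 5-6 1-11 8-19 13-17-16-17-12-6z"/><path d="M38 133l-22 4 1 127 4-5 2-17 4-9 16-18 0-24 5-9 20-21z"/>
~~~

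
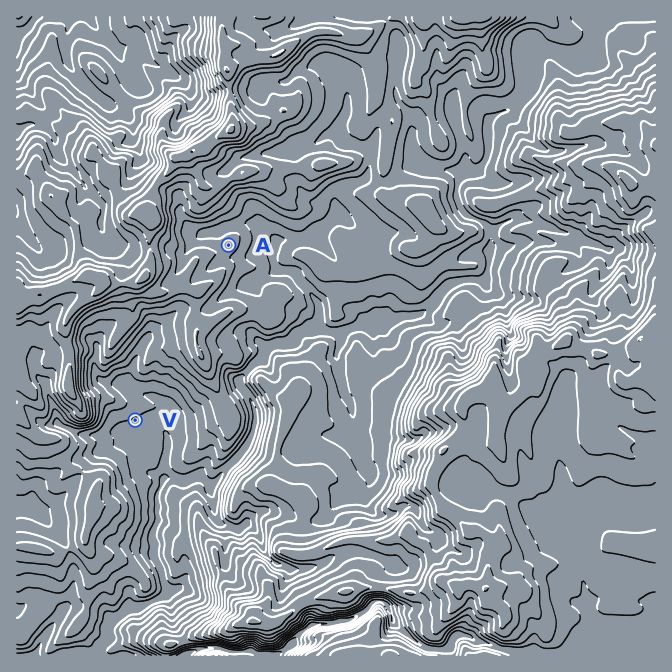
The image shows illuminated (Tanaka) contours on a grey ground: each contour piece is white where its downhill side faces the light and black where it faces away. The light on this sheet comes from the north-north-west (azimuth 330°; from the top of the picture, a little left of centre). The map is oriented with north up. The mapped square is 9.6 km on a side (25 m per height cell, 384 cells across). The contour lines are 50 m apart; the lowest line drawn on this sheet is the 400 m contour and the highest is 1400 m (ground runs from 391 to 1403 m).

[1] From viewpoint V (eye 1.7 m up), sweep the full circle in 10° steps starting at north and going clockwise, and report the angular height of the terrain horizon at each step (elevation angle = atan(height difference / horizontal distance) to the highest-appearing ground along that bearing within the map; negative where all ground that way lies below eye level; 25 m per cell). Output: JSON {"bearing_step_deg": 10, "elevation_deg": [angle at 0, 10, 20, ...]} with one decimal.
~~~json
{"bearing_step_deg": 10, "elevation_deg": [14.9, 12.3, 10.2, 11.3, 14.0, 14.4, 11.6, 9.0, 8.2, 8.7, 9.2, 8.0, 8.2, 9.3, 9.2, 10.8, 7.3, 4.4, 2.0, 6.8, 8.6, 11.1, 8.8, 8.0, 8.1, 11.0, 11.9, 22.9, 26.5, 25.6, 23.7, 19.9, 15.6, 15.5, 15.6, 14.9]}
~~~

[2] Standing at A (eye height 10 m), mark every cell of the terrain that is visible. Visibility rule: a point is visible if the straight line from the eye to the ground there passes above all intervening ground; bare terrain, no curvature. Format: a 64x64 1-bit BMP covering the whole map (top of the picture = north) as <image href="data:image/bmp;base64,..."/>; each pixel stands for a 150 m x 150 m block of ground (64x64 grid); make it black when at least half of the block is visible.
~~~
<image width="64" height="64" href="data:image/bmp;base64,Qk0+AgAAAAAAAD4AAAAoAAAAQAAAAEAAAAABAAEAAAAAAAACAAATCwAAEwsAAAIAAAAAAAAA////AAAAAAAAAAAAAAAAAAAAAAAAAAAAAAAYAAAAAAAAAA/AAAAAAAAAA/AAAAAAAAAH+AAAAAAAAAbfg4AAAAAAAMPwfgAAAAADwGA+AAAAAAOAADgAAAAAAT4AMAAAAAAAf/gAAAAAAAA//oAAAAAAAAH/wAAAAAAAAPggAAAAAAAEHAAAAAAAADwPAAAAAAAA/A+AAAAAAAD+H8AAAAAAAGAewAAAAAAAQB/gAAAAAABAP/AAAAAAAGA/GAAAAAAAID8AAAAAAAAgP/AAAAAAADA/+AAAAAAAeH/8AAAAAAB8f/8AAAAAAD5/9wAAAAAAHH/3MAAAAAAGf/cwAAAAAABv/zIAAAAAAAf/sgIAAABAAf//CwAADeEAO/+bAAAHwQMY/xEAAAPzwYB/EQAEcf/DgHmbAAZ5Pn+AOEsABz+89wAcDwAHuf3/AAQPAAf8///AAD8AB/j7/8AAfwAD/Pv/wAD/AAM/8P+AArwAAx/gfwADPAACH8A4AAO8AAIHgAgAA/gAAAAHCAAD8AAAAAAIAD/AAAAwAAAAYIEAAA4AAAAv/wAABAAAAA4+AAAAAAAAHDYAAAAAAAAMAAAAAAAAAAQAAAAAAAAAAAAAAAAAAAAAAAAAAAAAAAAAAAAAAAAAAAAAAAAAAAAAAAAAAAAAAAAAAAAAAAAAAAAAAAAAABgAAA=="/>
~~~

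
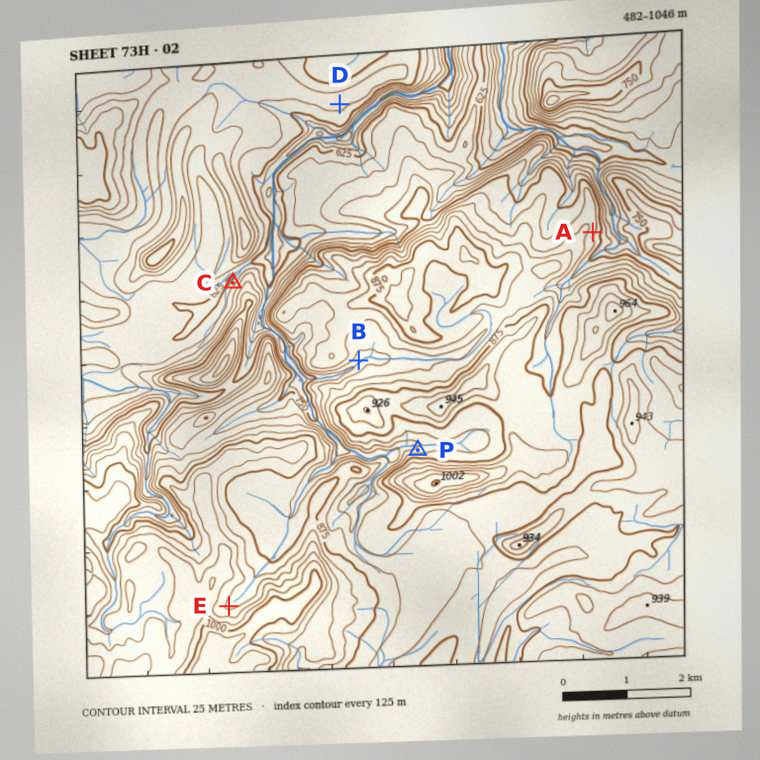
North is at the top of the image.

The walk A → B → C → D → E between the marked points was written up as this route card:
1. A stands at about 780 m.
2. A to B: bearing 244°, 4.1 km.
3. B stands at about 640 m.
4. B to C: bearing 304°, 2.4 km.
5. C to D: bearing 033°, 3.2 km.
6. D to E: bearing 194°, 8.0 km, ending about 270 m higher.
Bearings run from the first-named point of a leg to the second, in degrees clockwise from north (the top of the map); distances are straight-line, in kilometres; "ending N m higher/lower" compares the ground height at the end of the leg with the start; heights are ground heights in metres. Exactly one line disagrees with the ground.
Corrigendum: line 3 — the height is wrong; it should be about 780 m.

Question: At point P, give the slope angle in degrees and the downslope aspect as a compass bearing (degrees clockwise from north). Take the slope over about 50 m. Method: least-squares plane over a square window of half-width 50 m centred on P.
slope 15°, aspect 350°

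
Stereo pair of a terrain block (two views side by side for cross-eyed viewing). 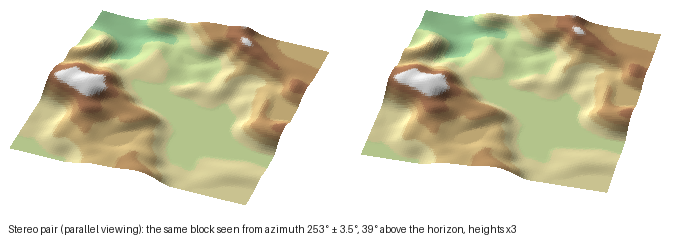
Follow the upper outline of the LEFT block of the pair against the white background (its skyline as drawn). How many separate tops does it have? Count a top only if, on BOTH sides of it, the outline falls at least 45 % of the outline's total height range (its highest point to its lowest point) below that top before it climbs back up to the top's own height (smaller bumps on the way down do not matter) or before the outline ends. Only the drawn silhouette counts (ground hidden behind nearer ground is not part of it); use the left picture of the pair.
0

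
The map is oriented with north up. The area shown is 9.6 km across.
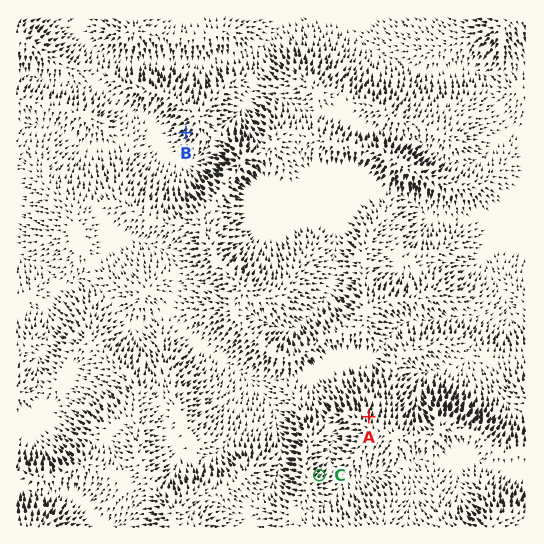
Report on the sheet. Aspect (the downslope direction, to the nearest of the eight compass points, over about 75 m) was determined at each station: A N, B SW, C NE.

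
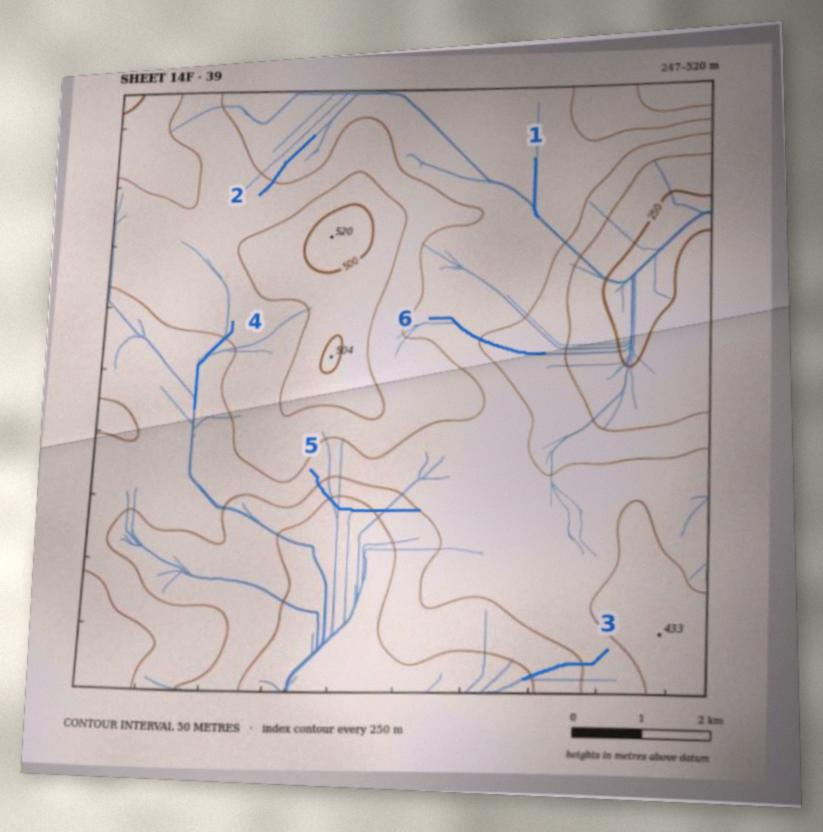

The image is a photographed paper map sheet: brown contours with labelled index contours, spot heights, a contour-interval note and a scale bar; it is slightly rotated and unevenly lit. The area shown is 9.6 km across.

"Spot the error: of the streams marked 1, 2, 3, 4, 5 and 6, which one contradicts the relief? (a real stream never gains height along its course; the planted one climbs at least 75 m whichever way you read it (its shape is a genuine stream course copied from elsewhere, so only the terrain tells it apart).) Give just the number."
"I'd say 5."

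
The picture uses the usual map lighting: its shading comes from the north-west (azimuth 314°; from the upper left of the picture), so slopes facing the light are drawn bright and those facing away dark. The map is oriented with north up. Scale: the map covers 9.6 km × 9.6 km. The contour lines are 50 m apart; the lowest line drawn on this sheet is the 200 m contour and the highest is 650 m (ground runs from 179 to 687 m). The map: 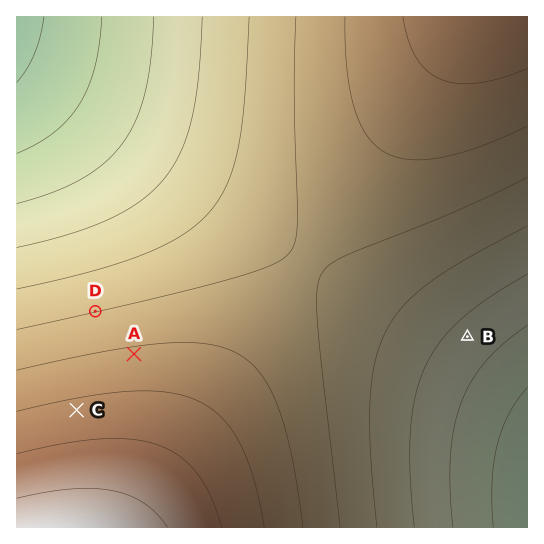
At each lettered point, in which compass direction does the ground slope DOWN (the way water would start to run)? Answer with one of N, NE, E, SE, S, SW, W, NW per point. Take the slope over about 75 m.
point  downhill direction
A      N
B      SE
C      N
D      N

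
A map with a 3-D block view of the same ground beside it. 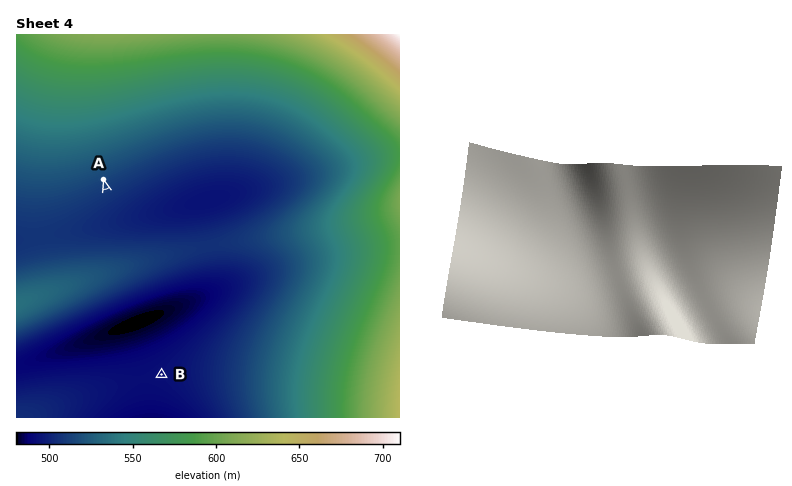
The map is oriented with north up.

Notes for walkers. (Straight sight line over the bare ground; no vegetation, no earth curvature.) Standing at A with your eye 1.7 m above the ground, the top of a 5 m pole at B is hidden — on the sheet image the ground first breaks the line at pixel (124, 248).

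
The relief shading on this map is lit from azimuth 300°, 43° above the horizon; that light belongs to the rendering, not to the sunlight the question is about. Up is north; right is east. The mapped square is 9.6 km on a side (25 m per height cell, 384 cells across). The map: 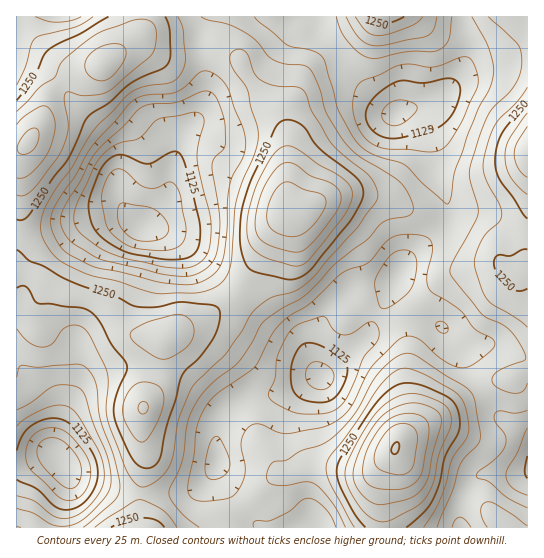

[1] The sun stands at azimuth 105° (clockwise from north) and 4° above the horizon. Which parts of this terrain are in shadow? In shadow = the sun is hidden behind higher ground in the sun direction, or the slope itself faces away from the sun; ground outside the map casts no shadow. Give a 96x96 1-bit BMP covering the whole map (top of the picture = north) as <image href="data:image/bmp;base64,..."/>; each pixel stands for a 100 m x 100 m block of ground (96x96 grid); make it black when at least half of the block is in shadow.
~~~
<image width="96" height="96" href="data:image/bmp;base64,Qk2+BAAAAAAAAD4AAAAoAAAAYAAAAGAAAAABAAEAAAAAAIAEAAATCwAAEwsAAAIAAAAAAAAA////AAAAAAAAf/AAAAAAP4AAAgAB//AAAAAA/4AABgAD//AAAAAD/4AABgAH//gAAAAD/4AAAAAP//gAAAAH/4AAAAAP//gAAAAH/4AAAAAH//gAAAAH/4AAAAAH//gAAAAH/4AAAAAH//gAAAAP/4AAAAAP//gAAPAP/8AAAAAP//gAAfAf/8AAAAAP//wAA/A//+AAAAAf//wAA+B///AAAAAf//wAA+D///gAAAAf//wAA+H///gAAAA///wAAeH///wAAAA///wAAeP///wAAAAf//wAAOf///4AAAAf//gAAH////4AAAAf//gAAH////8AAAAP//gAAP////8AAAAP//wAAf////8AAAAH//wAAf////+AAAAH//wAAP////+AAAAH//4AAH////+AAAAD//4AAD////8AAAAD//4AAA////8AAAAD//wAAAD///4AAAAA//wAAAB///4AAAAAP/gAAAAf//4AAAAAAAAAAAAP//8AAAAAAAAAAAAH//8AAAAAAAAAAAAD//8AAAAAAAAAAAAA//8AAAAAAAAAAAAAAP8AAAAAAIAAAAAAAD4AAAAAAYAAAAAAAAAAAAAAAAAAAAAAAAAAAAAAAAAAAAAAAAAAAAAAAAAAAAAAAAAAAAAAAAAAAAAAAAAAAAAAAAAAAAAAAAAAAAAAAAAAAAAAAAAAAAAAAAAAAAAAAAAAAAAAAAAAAAAAAAAwAAAAAAAAfgAAAAD4AAAAAAAA/wAAAAH8AAAAAAAD/4AAAAH8AAAAAAAH/8AAAAH+AQAAAAAf/8AAAAH+BwAAAAA//+AAAAD+HwAAAAD///AAAAA8fwAAAAP///AAAAAA/4AAAAf///gAAAAA/4AAAA////wAAAAA/4AAAA////wAAAAA/4AAAB////4AAAAAf4AAAB////4AAAAAPwAAAD////8AAAAAAAAAAD////8AAAAAAAAAAH////8AAAAAAAAAAH////8AAAAAAAQAAH////+AAAAAAAwAAP////+AAAAAABwAAP////+AAAAAMfwAAH////+AAAAAf/wAAH/////AAAAA//wAAH/////AAAAB//wAAD/////AAAAD//4AAB/////AAAAH//4AAAH////AAAAf//4AAAD///+AAAA///8AAAB///+AAAD///+AAAAf//+AAAP////AAAAP//8AAAf////AAAAD//4AAA/////gAAAA//AAAB/////gAAAAP+AAAB/////wAAAAH+AAAB/////wAAAAD8AAAB/////wAAAAD8AAAA/////4AAAAD8AAAAP////4AAAAB4AAAAH////4AAAAAQAAAAAP///4AAAAAAAAAAAA///8AAAAAAAAAAAAH4/8CAAAAAAAAAAAAwf+PAAAAAAAAAAAAAD+fAAAAAAAAAAAAAD//gAAAAAAAAAAAAD//gAAAAAAAAAAAABf/wAAAAAAAQAAAAAP/wAAAAAAB4AAAAAP/4AAAAAAH4AAAAAP/4AAAAAAf8AAAAAH/+AAAAAA/8AAAgA="/>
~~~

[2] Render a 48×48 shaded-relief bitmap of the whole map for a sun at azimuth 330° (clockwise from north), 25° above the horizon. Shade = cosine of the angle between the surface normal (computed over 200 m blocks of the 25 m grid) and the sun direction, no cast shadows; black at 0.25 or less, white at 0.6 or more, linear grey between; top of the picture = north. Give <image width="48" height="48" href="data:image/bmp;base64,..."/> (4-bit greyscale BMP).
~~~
<image width="48" height="48" href="data:image/bmp;base64,Qk32BAAAAAAAAHYAAAAoAAAAMAAAADAAAAABAAQAAAAAAIAEAAATCwAAEwsAABAAAAAAAAAAAAAAABEREQAiIiIAMzMzAERERABVVVUAZmZmAHd3dwCIiIgAmZmZAKqqqgC7u7sAzMzMAN3d3QDu7u4A////AKqr3v7cu6mIiIh3ZmVWd3dlVDIjVniImaqazv7cuqmImZiHZmVWZ3dlVDIiRoiJmaqZve7bqYh4iamYdmVVZ3dlRDIRNomZqqqZq93Kl2ZmeaqZh2ZVZ4d1VDIRNYmYmZmZmry6hlRFZ5qpiHdmeJmGVEMhJHiHeHiIiZqphlQ0VomZmIiHiruoZUMiJFZlVlZ3d4iZhlRERXiIiIiZm83KdlQyI0VVRDRWZneIhmVERWeJiJmZq97cqGUyIkVlRCI0VneIdlVERWiZmZqqrN7uyoZDI0V3ZDIjRniIdlRERWiamZmqvN7/7KhlRFZ3ZTIjVomZh1QzNGeJmZmrvN7/7cqXZVZnZUM0V4mrqHVDM0Z4iImavM3u7cuqh2ZmVVVFVomrupdUMzRXd3eJu8zd3My7qYdmZmZVVniauphlQzNFZmZ4mrzNzLuqqph3dnZVVniJqYdlRDM0VmVmeJvMy6qqqpmZh3ZVVneIiHZVREREVVVVZnm8zKqZmaqqmHZVZnd3d3ZURVRERVVVVmeby6mZmJmZmHZlZnd3d3dlVVVERERVZmZ5q6mIiHd4h3dmVneIiZmHZmZURERFZ2ZnmZmIiHZmZ3dmVWeImquph3ZlRDM1Z3dniYh3d3ZVZnd2ZWeImru7qYdmVDIjV4h3iZhmZndmZnd3d3iZmavMu6l2ZUMiRXh3iZh2Znd2Z3d3iJmqqqvMzLqHZlQhJFd3eamHd3h3d3iImau7u7zN3cuXZVQhE0VVZ5qYd4iHd3iJmqvMzMzM3cuoZVUxEjRURnmpmIiIiIiImqq8zdzMzMuoZVRCESRURGiZmZmYiHd4iZmqvMu6q7u5dVVDESNURFZ5mqqpiHZneIiJmaqpmqu6hmVUIRNFREVomqqpmGVVZ3d3d4iJmau7qHZlMhJFVVVniZqpiFQzRWZmZmd4iZq8uYd2UyI0VWZniJmYh1QyI0VmZVZ4iJq8ypiIdUNFZnd3iIiId0QiIiRWZlZ4iJq8y6mZmHZWd3iIiIh3dkQiERJGZmZ4iZm83LmZqZh3iIiJmYiHdlQyERE1ZmVoiZms3LqZqpmZmYiImpmYh1QzIQAUVmVnmZmrzLqZmZmqqpmImqqqmHZEMhATVWZnmZmavLqYiJmau6qZmru7updUQyESRWZniZiJqqmIiIiJq7qqqru8zLl1VUIiRVZmiZiImZmId3d4mrqqq7u83cuXZkMiNFVVZ4iIiJiId3ZmeJmZq7u83dyYdlQhIzQ0VniIiZh3d3ZVVniImru7zcyodlQhEiMzRXiIiZmHZmZURVZnibu6vMyod2UyESMzRWd4iJmXd2ZURFVVaJqqq7upiHZTIjRERWd3iJmYd3ZlRFVEVomZmqqqmZh1RERVVneHeJmpd3dlQ0VURXiIiZqqqrqXZVVWZ3iIeJmph3dUMzRERWiIeJqrvMuph2VmeImZiIiZmHdUMzRFVnd3d5mszdy6mHZmeJmZmIiIiIdkMjRFZnd3d4mr3u3LqYdneJmZmIiIiYdlMjNFZ3d3dw=="/>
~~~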